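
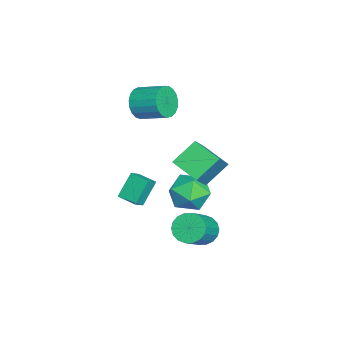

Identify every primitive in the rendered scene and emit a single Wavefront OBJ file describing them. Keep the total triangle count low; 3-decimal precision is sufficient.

v -2.103 -2.616 2.53
v -1.475 -2.527 1.743
v -0.93 -1.056 2.343
v -1.557 -1.144 3.13
v -1.823 -2.34 1.6
v -1.278 -0.869 2.199
v -2.218 -2.2 1.617
v -1.673 -0.729 2.217
v -2.594 -2.133 1.792
v -2.049 -0.661 2.392
v -2.885 -2.148 2.095
v -2.34 -0.677 2.694
v -3.04 -2.245 2.473
v -2.495 -0.773 3.072
v -3.034 -2.406 2.861
v -2.488 -0.934 3.46
v -2.866 -2.603 3.191
v -2.321 -1.131 3.791
v -2.566 -2.802 3.408
v -2.021 -1.33 4.008
v -2.186 -2.969 3.473
v -1.641 -1.497 4.072
v -1.792 -3.075 3.374
v -1.247 -1.603 3.974
v -1.451 -3.102 3.13
v -0.906 -1.63 3.73
v -1.223 -3.044 2.782
v -0.678 -1.573 3.382
v -1.147 -2.913 2.391
v -0.602 -1.441 2.99
v -1.237 -2.73 2.023
v -0.691 -1.258 2.623
v 1.775 1.15 -0.095
v 2.864 1.588 -0.462
v 2.176 -0.588 -0.978
v 3.265 -0.15 -1.345
v 3.06 -0.368 -0.151
v 2.812 0.706 0.394
v 2.228 0.294 -1.834
v 1.98 1.368 -1.289
v 3.144 1.059 -1.537
v 3.659 0.65 -0.497
v 1.381 0.35 -0.943
v 1.896 -0.059 0.097
v 3.102 1.194 -3.115
v 3.725 1.485 -3.712
v 5.16 0.977 -2.462
v 4.538 0.686 -1.865
v 3.65 1.816 -3.491
v 5.085 1.308 -2.241
v 3.467 2.024 -3.196
v 4.902 1.516 -1.946
v 3.211 2.068 -2.885
v 4.646 1.559 -1.635
v 2.934 1.938 -2.619
v 4.369 1.43 -1.369
v 2.69 1.662 -2.452
v 4.126 1.153 -1.202
v 2.528 1.292 -2.416
v 3.963 0.784 -1.166
v 2.48 0.903 -2.518
v 3.915 0.395 -1.268
v 2.555 0.572 -2.739
v 3.99 0.064 -1.489
v 2.738 0.364 -3.034
v 4.173 -0.144 -1.784
v 2.994 0.321 -3.345
v 4.429 -0.188 -2.095
v 3.271 0.45 -3.611
v 4.706 -0.058 -2.361
v 3.514 0.727 -3.778
v 4.95 0.218 -2.528
v 3.677 1.096 -3.814
v 5.112 0.588 -2.564
v 3.213 0.198 1.641
v 4.518 -0.12 2.955
v 2.409 1.209 2.684
v 3.715 0.891 3.998
v 4.085 1.469 1.082
v 5.391 1.151 2.396
v 3.282 2.48 2.125
v 4.587 2.162 3.439
v 0.848 -2.297 -0.834
v 1.437 -2.599 -0.349
v 1.421 -1.328 -0.926
v 2.01 -1.629 -0.442
v 1.61 -2.871 -2.118
v 2.199 -3.172 -1.634
v 2.183 -1.901 -2.211
v 2.772 -2.203 -1.726
f 2 1 5
f 2 5 3
f 3 5 6
f 3 6 4
f 5 1 7
f 5 7 6
f 6 7 8
f 6 8 4
f 7 1 9
f 7 9 8
f 8 9 10
f 8 10 4
f 9 1 11
f 9 11 10
f 10 11 12
f 10 12 4
f 11 1 13
f 11 13 12
f 12 13 14
f 12 14 4
f 13 1 15
f 13 15 14
f 14 15 16
f 14 16 4
f 15 1 17
f 15 17 16
f 16 17 18
f 16 18 4
f 17 1 19
f 17 19 18
f 18 19 20
f 18 20 4
f 19 1 21
f 19 21 20
f 20 21 22
f 20 22 4
f 21 1 23
f 21 23 22
f 22 23 24
f 22 24 4
f 23 1 25
f 23 25 24
f 24 25 26
f 24 26 4
f 25 1 27
f 25 27 26
f 26 27 28
f 26 28 4
f 27 1 29
f 27 29 28
f 28 29 30
f 28 30 4
f 29 1 31
f 29 31 30
f 30 31 32
f 30 32 4
f 31 1 2
f 31 2 32
f 32 2 3
f 32 3 4
f 33 44 38
f 33 38 34
f 33 34 40
f 33 40 43
f 33 43 44
f 34 38 42
f 38 44 37
f 44 43 35
f 43 40 39
f 40 34 41
f 36 42 37
f 36 37 35
f 36 35 39
f 36 39 41
f 36 41 42
f 37 42 38
f 35 37 44
f 39 35 43
f 41 39 40
f 42 41 34
f 46 45 49
f 46 49 47
f 47 49 50
f 47 50 48
f 49 45 51
f 49 51 50
f 50 51 52
f 50 52 48
f 51 45 53
f 51 53 52
f 52 53 54
f 52 54 48
f 53 45 55
f 53 55 54
f 54 55 56
f 54 56 48
f 55 45 57
f 55 57 56
f 56 57 58
f 56 58 48
f 57 45 59
f 57 59 58
f 58 59 60
f 58 60 48
f 59 45 61
f 59 61 60
f 60 61 62
f 60 62 48
f 61 45 63
f 61 63 62
f 62 63 64
f 62 64 48
f 63 45 65
f 63 65 64
f 64 65 66
f 64 66 48
f 65 45 67
f 65 67 66
f 66 67 68
f 66 68 48
f 67 45 69
f 67 69 68
f 68 69 70
f 68 70 48
f 69 45 71
f 69 71 70
f 70 71 72
f 70 72 48
f 71 45 73
f 71 73 72
f 72 73 74
f 72 74 48
f 73 45 46
f 73 46 74
f 74 46 47
f 74 47 48
f 76 78 75
f 79 76 75
f 75 78 77
f 77 79 75
f 76 82 78
f 80 76 79
f 80 82 76
f 78 82 77
f 81 79 77
f 77 82 81
f 81 80 79
f 82 80 81
f 84 86 83
f 87 84 83
f 83 86 85
f 85 87 83
f 84 90 86
f 88 84 87
f 88 90 84
f 86 90 85
f 89 87 85
f 85 90 89
f 89 88 87
f 90 88 89



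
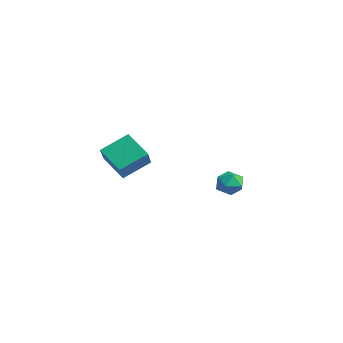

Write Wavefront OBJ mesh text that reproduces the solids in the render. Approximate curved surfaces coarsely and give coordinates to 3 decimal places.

v -4.093 -2.81 2.61
v -3.95 -1.387 3.413
v -2.884 -2.413 1.69
v -2.741 -0.99 2.493
v -2.999 -3.55 3.727
v -2.856 -2.127 4.53
v -1.79 -3.153 2.807
v -1.647 -1.73 3.61
v -3.346 4.504 0.11
v -2.738 4.049 -0.199
v -4.222 3.571 -0.241
v -3.614 3.116 -0.55
v -3.672 3.226 0.26
v -3.131 3.803 0.477
v -3.829 3.817 -0.917
v -3.288 4.394 -0.7
v -3.036 3.625 -0.834
v -2.939 3.259 -0.107
v -4.021 4.361 -0.333
v -3.924 3.995 0.394
f 2 4 1
f 5 2 1
f 1 4 3
f 3 5 1
f 2 8 4
f 6 2 5
f 6 8 2
f 4 8 3
f 7 5 3
f 3 8 7
f 7 6 5
f 8 6 7
f 9 20 14
f 9 14 10
f 9 10 16
f 9 16 19
f 9 19 20
f 10 14 18
f 14 20 13
f 20 19 11
f 19 16 15
f 16 10 17
f 12 18 13
f 12 13 11
f 12 11 15
f 12 15 17
f 12 17 18
f 13 18 14
f 11 13 20
f 15 11 19
f 17 15 16
f 18 17 10



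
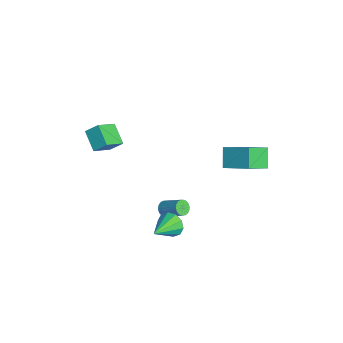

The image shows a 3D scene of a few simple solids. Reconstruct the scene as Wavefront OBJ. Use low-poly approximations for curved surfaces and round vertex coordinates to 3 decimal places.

v 0.911 -0.565 -3.451
v 1.358 -0.64 -3.813
v 2.316 0.329 -2.83
v 1.869 0.405 -2.469
v 1.253 -0.443 -3.904
v 2.21 0.526 -2.922
v 1.088 -0.268 -3.917
v 2.046 0.702 -2.934
v 0.893 -0.143 -3.849
v 1.85 0.826 -2.867
v 0.701 -0.092 -3.713
v 1.658 0.878 -2.73
v 0.545 -0.122 -3.531
v 1.503 0.847 -2.549
v 0.453 -0.229 -3.336
v 1.41 0.741 -2.353
v 0.44 -0.394 -3.16
v 1.397 0.576 -2.178
v 0.508 -0.588 -3.035
v 1.466 0.381 -2.053
v 0.646 -0.779 -2.982
v 1.604 0.191 -1.999
v 0.83 -0.932 -3.01
v 1.788 0.038 -2.027
v 1.028 -1.022 -3.114
v 1.986 -0.052 -2.132
v 1.206 -1.033 -3.277
v 2.164 -0.063 -2.294
v 1.333 -0.963 -3.469
v 2.29 0.007 -2.487
v 1.387 -0.824 -3.659
v 2.344 0.146 -2.677
v 3.237 -0.603 -2.567
v 3.747 -0.519 -3.341
v 4.563 -1.877 -1.833
v 3.923 -0.119 -2.967
v 3.838 0.095 -2.441
v 3.523 0.043 -1.963
v 3.099 -0.256 -1.716
v 2.727 -0.687 -1.794
v 2.551 -1.087 -2.168
v 2.636 -1.302 -2.694
v 2.951 -1.25 -3.172
v 3.375 -0.951 -3.419
v -2.183 -3.56 0.247
v -3.513 -3.897 1.051
v -1.929 -2.749 1.008
v -3.259 -3.087 1.812
v -1.321 -4.713 1.188
v -2.651 -5.051 1.992
v -1.067 -3.903 1.949
v -2.397 -4.24 2.753
v 3.013 3.89 2.419
v 3.763 2.521 3.43
v 1.991 4.086 3.444
v 2.742 2.717 4.454
v 4.198 5.223 3.346
v 4.949 3.854 4.356
v 3.177 5.419 4.37
v 3.927 4.05 5.381
f 2 1 5
f 2 5 3
f 3 5 6
f 3 6 4
f 5 1 7
f 5 7 6
f 6 7 8
f 6 8 4
f 7 1 9
f 7 9 8
f 8 9 10
f 8 10 4
f 9 1 11
f 9 11 10
f 10 11 12
f 10 12 4
f 11 1 13
f 11 13 12
f 12 13 14
f 12 14 4
f 13 1 15
f 13 15 14
f 14 15 16
f 14 16 4
f 15 1 17
f 15 17 16
f 16 17 18
f 16 18 4
f 17 1 19
f 17 19 18
f 18 19 20
f 18 20 4
f 19 1 21
f 19 21 20
f 20 21 22
f 20 22 4
f 21 1 23
f 21 23 22
f 22 23 24
f 22 24 4
f 23 1 25
f 23 25 24
f 24 25 26
f 24 26 4
f 25 1 27
f 25 27 26
f 26 27 28
f 26 28 4
f 27 1 29
f 27 29 28
f 28 29 30
f 28 30 4
f 29 1 31
f 29 31 30
f 30 31 32
f 30 32 4
f 31 1 2
f 31 2 32
f 32 2 3
f 32 3 4
f 34 33 36
f 34 36 35
f 36 33 37
f 36 37 35
f 37 33 38
f 37 38 35
f 38 33 39
f 38 39 35
f 39 33 40
f 39 40 35
f 40 33 41
f 40 41 35
f 41 33 42
f 41 42 35
f 42 33 43
f 42 43 35
f 43 33 44
f 43 44 35
f 44 33 34
f 44 34 35
f 46 48 45
f 49 46 45
f 45 48 47
f 47 49 45
f 46 52 48
f 50 46 49
f 50 52 46
f 48 52 47
f 51 49 47
f 47 52 51
f 51 50 49
f 52 50 51
f 54 56 53
f 57 54 53
f 53 56 55
f 55 57 53
f 54 60 56
f 58 54 57
f 58 60 54
f 56 60 55
f 59 57 55
f 55 60 59
f 59 58 57
f 60 58 59



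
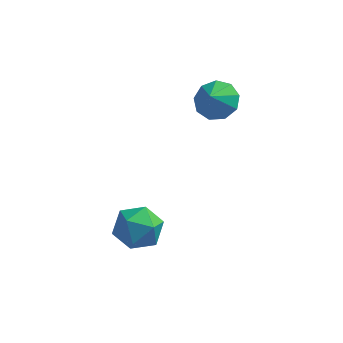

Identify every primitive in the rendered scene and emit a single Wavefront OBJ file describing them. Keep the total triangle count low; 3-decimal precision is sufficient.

v 3.676 0.792 2.097
v 4.656 0.369 2.022
v 3.464 0.148 2.963
v 4.669 0.955 2.46
v 4.217 1.465 2.728
v 3.512 1.659 2.701
v 2.883 1.448 2.391
v 2.626 0.929 1.943
v 2.859 0.346 1.567
v 3.475 -0.028 1.439
v 4.184 -0.019 1.619
v 0.912 -2.401 -3.478
v 1.977 -3.048 -3.364
v -0.137 -4.132 -3.496
v 0.928 -4.779 -3.382
v 0.512 -4.085 -2.428
v 1.161 -3.015 -2.416
v 0.679 -4.165 -4.444
v 1.328 -3.095 -4.432
v 1.833 -4.138 -3.961
v 1.73 -4.089 -2.715
v 0.11 -3.091 -4.145
v 0.007 -3.042 -2.899
f 2 1 4
f 2 4 3
f 4 1 5
f 4 5 3
f 5 1 6
f 5 6 3
f 6 1 7
f 6 7 3
f 7 1 8
f 7 8 3
f 8 1 9
f 8 9 3
f 9 1 10
f 9 10 3
f 10 1 11
f 10 11 3
f 11 1 2
f 11 2 3
f 12 23 17
f 12 17 13
f 12 13 19
f 12 19 22
f 12 22 23
f 13 17 21
f 17 23 16
f 23 22 14
f 22 19 18
f 19 13 20
f 15 21 16
f 15 16 14
f 15 14 18
f 15 18 20
f 15 20 21
f 16 21 17
f 14 16 23
f 18 14 22
f 20 18 19
f 21 20 13



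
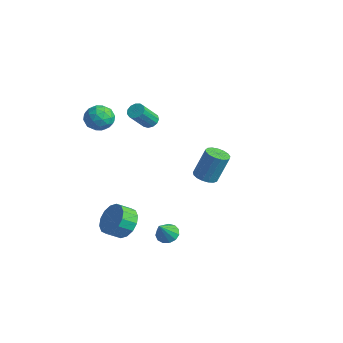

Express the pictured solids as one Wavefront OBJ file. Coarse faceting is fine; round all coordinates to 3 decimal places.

v -4.097 -2.936 2.753
v -3.583 -2.183 2.913
v -2.857 -3.717 2.447
v -2.343 -2.964 2.607
v -2.78 -3.384 3.307
v -3.546 -2.901 3.496
v -2.894 -2.999 1.864
v -3.66 -2.516 2.053
v -2.84 -2.222 2.364
v -2.769 -2.46 3.255
v -3.671 -3.44 2.105
v -3.6 -3.678 2.996
v -3.949 -2.491 2.86
v -2.491 -3.409 2.5
v -2.748 -3.656 2.911
v -2.446 -3.213 3.006
v -3.927 -2.913 3.202
v -3.625 -2.47 3.296
v -3.153 -3.176 3.528
v -2.815 -3.43 2.064
v -2.513 -2.987 2.158
v -3.994 -2.687 2.354
v -3.692 -2.244 2.449
v -3.287 -2.724 1.832
v -3.21 -2.071 2.631
v -2.481 -2.531 2.451
v -2.805 -2.551 2.015
v -3.255 -2.267 2.126
v -3.169 -2.211 3.155
v -2.44 -2.67 2.975
v -2.696 -2.917 3.387
v -3.147 -2.633 3.498
v -2.731 -2.234 2.832
v -4 -3.23 2.385
v -3.271 -3.689 2.205
v -3.293 -3.267 1.862
v -3.744 -2.983 1.973
v -3.959 -3.369 2.909
v -3.23 -3.829 2.729
v -3.185 -3.633 3.234
v -3.635 -3.349 3.345
v -3.709 -3.666 2.528
v 3.335 -2.86 -3.023
v 3.881 -2.481 -2.941
v 3.705 -3.64 -1.897
v 3.608 -2.318 -2.738
v 3.247 -2.327 -2.626
v 2.915 -2.506 -2.64
v 2.716 -2.796 -2.776
v 2.713 -3.107 -2.99
v 2.908 -3.339 -3.215
v 3.239 -3.419 -3.379
v 3.6 -3.321 -3.43
v 3.877 -3.077 -3.352
v 3.982 -2.764 -3.17
v -2.156 -0.328 2.118
v -1.661 -0.461 1.92
v -1.448 -1.525 3.163
v -1.944 -1.392 3.362
v -1.616 -0.225 2.115
v -1.403 -1.289 3.358
v -1.743 -0.021 2.311
v -1.53 -1.085 3.554
v -2.001 0.086 2.446
v -1.788 -0.978 3.689
v -2.308 0.061 2.477
v -2.095 -1.003 3.72
v -2.567 -0.088 2.394
v -2.354 -1.152 3.637
v -2.696 -0.312 2.224
v -2.483 -1.376 3.467
v -2.653 -0.542 2.02
v -2.441 -1.606 3.263
v -2.453 -0.704 1.848
v -2.24 -1.768 3.091
v -2.159 -0.746 1.761
v -1.946 -1.81 3.004
v -1.864 -0.656 1.788
v -1.651 -1.72 3.031
v -0.269 -3.186 -4.168
v 0.316 -2.77 -3.402
v 0.133 -3.579 -2.825
v -0.451 -3.994 -3.592
v -0.188 -2.59 -3.308
v -0.371 -3.398 -2.731
v -0.714 -2.569 -3.445
v -0.896 -3.378 -2.868
v -1.12 -2.713 -3.776
v -1.303 -3.522 -3.199
v -1.298 -2.984 -4.212
v -1.481 -3.793 -3.635
v -1.201 -3.309 -4.636
v -1.383 -4.118 -4.059
v -0.853 -3.601 -4.935
v -1.036 -4.41 -4.358
v -0.349 -3.782 -5.029
v -0.532 -4.59 -4.452
v 0.176 -3.802 -4.892
v -0.006 -4.611 -4.315
v 0.583 -3.658 -4.561
v 0.4 -4.467 -3.984
v 0.761 -3.387 -4.125
v 0.578 -4.196 -3.548
v 0.663 -3.062 -3.701
v 0.481 -3.871 -3.124
v -1.858 3.205 -3.598
v -1.156 2.913 -3.608
v -0.86 3.563 -1.772
v -1.562 3.855 -1.762
v -1.112 3.251 -3.735
v -0.816 3.901 -1.899
v -1.238 3.578 -3.83
v -0.942 4.229 -1.994
v -1.507 3.82 -3.873
v -1.211 4.471 -2.037
v -1.856 3.921 -3.852
v -1.56 4.571 -2.016
v -2.205 3.858 -3.773
v -1.909 4.508 -1.937
v -2.475 3.645 -3.654
v -2.179 4.295 -1.818
v -2.604 3.331 -3.522
v -2.307 3.982 -1.687
v -2.561 2.989 -3.408
v -2.265 3.639 -1.572
v -2.358 2.695 -3.337
v -2.062 3.346 -1.501
v -2.04 2.519 -3.326
v -1.744 3.169 -1.49
v -1.681 2.5 -3.377
v -1.384 3.15 -1.541
v -1.362 2.642 -3.479
v -1.065 3.292 -1.643
f 1 38 17
f 38 12 41
f 17 41 6
f 38 41 17
f 1 17 13
f 17 6 18
f 13 18 2
f 17 18 13
f 1 13 22
f 13 2 23
f 22 23 8
f 13 23 22
f 1 22 34
f 22 8 37
f 34 37 11
f 22 37 34
f 1 34 38
f 34 11 42
f 38 42 12
f 34 42 38
f 2 18 29
f 18 6 32
f 29 32 10
f 18 32 29
f 6 41 19
f 41 12 40
f 19 40 5
f 41 40 19
f 12 42 39
f 42 11 35
f 39 35 3
f 42 35 39
f 11 37 36
f 37 8 24
f 36 24 7
f 37 24 36
f 8 23 28
f 23 2 25
f 28 25 9
f 23 25 28
f 4 30 16
f 30 10 31
f 16 31 5
f 30 31 16
f 4 16 14
f 16 5 15
f 14 15 3
f 16 15 14
f 4 14 21
f 14 3 20
f 21 20 7
f 14 20 21
f 4 21 26
f 21 7 27
f 26 27 9
f 21 27 26
f 4 26 30
f 26 9 33
f 30 33 10
f 26 33 30
f 5 31 19
f 31 10 32
f 19 32 6
f 31 32 19
f 3 15 39
f 15 5 40
f 39 40 12
f 15 40 39
f 7 20 36
f 20 3 35
f 36 35 11
f 20 35 36
f 9 27 28
f 27 7 24
f 28 24 8
f 27 24 28
f 10 33 29
f 33 9 25
f 29 25 2
f 33 25 29
f 44 43 46
f 44 46 45
f 46 43 47
f 46 47 45
f 47 43 48
f 47 48 45
f 48 43 49
f 48 49 45
f 49 43 50
f 49 50 45
f 50 43 51
f 50 51 45
f 51 43 52
f 51 52 45
f 52 43 53
f 52 53 45
f 53 43 54
f 53 54 45
f 54 43 55
f 54 55 45
f 55 43 44
f 55 44 45
f 57 56 60
f 57 60 58
f 58 60 61
f 58 61 59
f 60 56 62
f 60 62 61
f 61 62 63
f 61 63 59
f 62 56 64
f 62 64 63
f 63 64 65
f 63 65 59
f 64 56 66
f 64 66 65
f 65 66 67
f 65 67 59
f 66 56 68
f 66 68 67
f 67 68 69
f 67 69 59
f 68 56 70
f 68 70 69
f 69 70 71
f 69 71 59
f 70 56 72
f 70 72 71
f 71 72 73
f 71 73 59
f 72 56 74
f 72 74 73
f 73 74 75
f 73 75 59
f 74 56 76
f 74 76 75
f 75 76 77
f 75 77 59
f 76 56 78
f 76 78 77
f 77 78 79
f 77 79 59
f 78 56 57
f 78 57 79
f 79 57 58
f 79 58 59
f 81 80 84
f 81 84 82
f 82 84 85
f 82 85 83
f 84 80 86
f 84 86 85
f 85 86 87
f 85 87 83
f 86 80 88
f 86 88 87
f 87 88 89
f 87 89 83
f 88 80 90
f 88 90 89
f 89 90 91
f 89 91 83
f 90 80 92
f 90 92 91
f 91 92 93
f 91 93 83
f 92 80 94
f 92 94 93
f 93 94 95
f 93 95 83
f 94 80 96
f 94 96 95
f 95 96 97
f 95 97 83
f 96 80 98
f 96 98 97
f 97 98 99
f 97 99 83
f 98 80 100
f 98 100 99
f 99 100 101
f 99 101 83
f 100 80 102
f 100 102 101
f 101 102 103
f 101 103 83
f 102 80 104
f 102 104 103
f 103 104 105
f 103 105 83
f 104 80 81
f 104 81 105
f 105 81 82
f 105 82 83
f 107 106 110
f 107 110 108
f 108 110 111
f 108 111 109
f 110 106 112
f 110 112 111
f 111 112 113
f 111 113 109
f 112 106 114
f 112 114 113
f 113 114 115
f 113 115 109
f 114 106 116
f 114 116 115
f 115 116 117
f 115 117 109
f 116 106 118
f 116 118 117
f 117 118 119
f 117 119 109
f 118 106 120
f 118 120 119
f 119 120 121
f 119 121 109
f 120 106 122
f 120 122 121
f 121 122 123
f 121 123 109
f 122 106 124
f 122 124 123
f 123 124 125
f 123 125 109
f 124 106 126
f 124 126 125
f 125 126 127
f 125 127 109
f 126 106 128
f 126 128 127
f 127 128 129
f 127 129 109
f 128 106 130
f 128 130 129
f 129 130 131
f 129 131 109
f 130 106 132
f 130 132 131
f 131 132 133
f 131 133 109
f 132 106 107
f 132 107 133
f 133 107 108
f 133 108 109



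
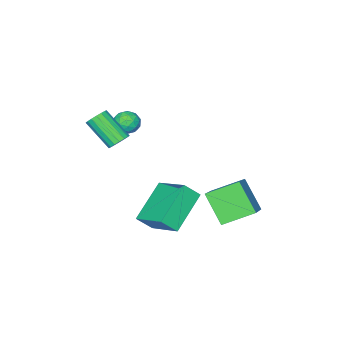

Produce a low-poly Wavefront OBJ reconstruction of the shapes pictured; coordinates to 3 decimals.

v 0.21 3.335 -3.417
v 0.044 2.158 -2.119
v -0.959 4.247 -2.74
v -1.124 3.07 -1.441
v 1.584 4.31 -2.359
v 1.419 3.133 -1.06
v 0.416 5.222 -1.681
v 0.25 4.045 -0.383
v 1.734 0.618 -1.531
v 1.91 2.377 -0.64
v 1.16 1.033 -2.237
v 1.336 2.792 -1.345
v 3.524 1.048 -2.735
v 3.7 2.807 -1.843
v 2.95 1.463 -3.44
v 3.126 3.222 -2.549
v 2.101 -1.084 1.897
v 2.397 -1.421 1.41
v 1.143 -1.339 1.49
v 1.439 -1.676 1.003
v 1.464 -1.902 1.625
v 2.056 -1.745 1.877
v 1.484 -1.015 1.023
v 2.076 -0.858 1.275
v 2.016 -1.379 0.87
v 2.004 -1.927 1.242
v 1.536 -0.833 1.658
v 1.524 -1.381 2.03
v 2.333 -1.231 1.69
v 1.207 -1.529 1.21
v 1.221 -1.662 1.576
v 1.396 -1.861 1.29
v 2.132 -1.421 1.964
v 2.307 -1.619 1.677
v 1.758 -1.901 1.803
v 1.233 -1.141 1.223
v 1.408 -1.339 0.936
v 2.144 -0.899 1.61
v 2.319 -1.098 1.324
v 1.782 -0.859 1.097
v 2.284 -1.404 1.086
v 1.72 -1.553 0.846
v 1.747 -1.165 0.858
v 2.095 -1.072 1.007
v 2.276 -1.726 1.304
v 1.713 -1.875 1.065
v 1.727 -2.008 1.43
v 2.075 -1.916 1.578
v 2.052 -1.701 0.987
v 1.827 -0.885 1.835
v 1.264 -1.034 1.596
v 1.465 -0.844 1.322
v 1.813 -0.752 1.47
v 1.82 -1.207 2.054
v 1.256 -1.356 1.814
v 1.445 -1.688 1.893
v 1.793 -1.595 2.042
v 1.488 -1.059 1.913
v 3.714 0.267 1.973
v 4.052 0.012 1.622
v 4.223 -1.242 2.696
v 3.886 -0.987 3.047
v 4.214 0.16 1.768
v 4.385 -1.094 2.842
v 4.261 0.332 1.962
v 4.432 -0.922 3.036
v 4.182 0.489 2.158
v 4.353 -0.765 3.232
v 3.997 0.596 2.312
v 4.168 -0.659 3.386
v 3.747 0.627 2.388
v 3.918 -0.628 3.462
v 3.489 0.575 2.369
v 3.66 -0.679 3.443
v 3.283 0.454 2.259
v 3.455 -0.801 3.333
v 3.176 0.289 2.084
v 3.347 -0.965 3.158
v 3.192 0.119 1.884
v 3.363 -1.135 2.957
v 3.328 -0.016 1.703
v 3.499 -1.271 2.777
v 3.552 -0.087 1.585
v 3.723 -1.342 2.659
v 3.814 -0.077 1.556
v 3.985 -1.331 2.629
f 2 4 1
f 5 2 1
f 1 4 3
f 3 5 1
f 2 8 4
f 6 2 5
f 6 8 2
f 4 8 3
f 7 5 3
f 3 8 7
f 7 6 5
f 8 6 7
f 10 12 9
f 13 10 9
f 9 12 11
f 11 13 9
f 10 16 12
f 14 10 13
f 14 16 10
f 12 16 11
f 15 13 11
f 11 16 15
f 15 14 13
f 16 14 15
f 17 54 33
f 54 28 57
f 33 57 22
f 54 57 33
f 17 33 29
f 33 22 34
f 29 34 18
f 33 34 29
f 17 29 38
f 29 18 39
f 38 39 24
f 29 39 38
f 17 38 50
f 38 24 53
f 50 53 27
f 38 53 50
f 17 50 54
f 50 27 58
f 54 58 28
f 50 58 54
f 18 34 45
f 34 22 48
f 45 48 26
f 34 48 45
f 22 57 35
f 57 28 56
f 35 56 21
f 57 56 35
f 28 58 55
f 58 27 51
f 55 51 19
f 58 51 55
f 27 53 52
f 53 24 40
f 52 40 23
f 53 40 52
f 24 39 44
f 39 18 41
f 44 41 25
f 39 41 44
f 20 46 32
f 46 26 47
f 32 47 21
f 46 47 32
f 20 32 30
f 32 21 31
f 30 31 19
f 32 31 30
f 20 30 37
f 30 19 36
f 37 36 23
f 30 36 37
f 20 37 42
f 37 23 43
f 42 43 25
f 37 43 42
f 20 42 46
f 42 25 49
f 46 49 26
f 42 49 46
f 21 47 35
f 47 26 48
f 35 48 22
f 47 48 35
f 19 31 55
f 31 21 56
f 55 56 28
f 31 56 55
f 23 36 52
f 36 19 51
f 52 51 27
f 36 51 52
f 25 43 44
f 43 23 40
f 44 40 24
f 43 40 44
f 26 49 45
f 49 25 41
f 45 41 18
f 49 41 45
f 60 59 63
f 60 63 61
f 61 63 64
f 61 64 62
f 63 59 65
f 63 65 64
f 64 65 66
f 64 66 62
f 65 59 67
f 65 67 66
f 66 67 68
f 66 68 62
f 67 59 69
f 67 69 68
f 68 69 70
f 68 70 62
f 69 59 71
f 69 71 70
f 70 71 72
f 70 72 62
f 71 59 73
f 71 73 72
f 72 73 74
f 72 74 62
f 73 59 75
f 73 75 74
f 74 75 76
f 74 76 62
f 75 59 77
f 75 77 76
f 76 77 78
f 76 78 62
f 77 59 79
f 77 79 78
f 78 79 80
f 78 80 62
f 79 59 81
f 79 81 80
f 80 81 82
f 80 82 62
f 81 59 83
f 81 83 82
f 82 83 84
f 82 84 62
f 83 59 85
f 83 85 84
f 84 85 86
f 84 86 62
f 85 59 60
f 85 60 86
f 86 60 61
f 86 61 62



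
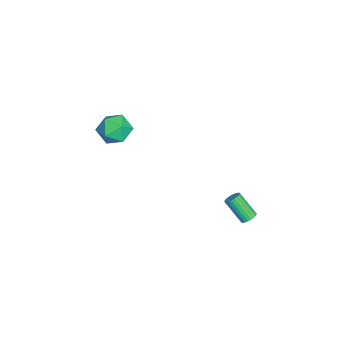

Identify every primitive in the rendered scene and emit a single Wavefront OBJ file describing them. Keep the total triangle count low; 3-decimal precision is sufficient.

v -0.249 4.389 -1.785
v 0.221 4.225 -1.733
v -0.262 3.246 -0.482
v -0.731 3.411 -0.535
v 0.22 4.379 -1.613
v -0.262 3.4 -0.362
v 0.149 4.534 -1.519
v -0.334 3.555 -0.268
v 0.017 4.667 -1.466
v -0.466 3.688 -0.215
v -0.156 4.758 -1.461
v -0.638 3.779 -0.21
v -0.342 4.793 -1.506
v -0.825 3.814 -0.255
v -0.515 4.766 -1.593
v -0.997 3.788 -0.342
v -0.647 4.682 -1.71
v -1.129 3.704 -0.459
v -0.718 4.554 -1.838
v -1.201 3.575 -0.587
v -0.718 4.4 -1.958
v -1.2 3.421 -0.707
v -0.646 4.245 -2.052
v -1.129 3.266 -0.801
v -0.514 4.112 -2.105
v -0.997 3.133 -0.854
v -0.342 4.021 -2.11
v -0.824 3.042 -0.859
v -0.155 3.986 -2.065
v -0.638 3.007 -0.814
v 0.017 4.012 -1.978
v -0.465 3.034 -0.727
v 0.149 4.096 -1.861
v -0.333 3.118 -0.61
v -3.122 -2.301 2.733
v -2.181 -2.743 2.363
v -3.779 -3.937 3.017
v -2.838 -4.379 2.647
v -2.851 -3.834 3.607
v -2.446 -2.823 3.431
v -3.514 -3.857 1.949
v -3.109 -2.846 1.773
v -2.423 -3.705 1.878
v -2.013 -3.691 2.903
v -3.947 -2.989 2.477
v -3.537 -2.975 3.502
f 2 1 5
f 2 5 3
f 3 5 6
f 3 6 4
f 5 1 7
f 5 7 6
f 6 7 8
f 6 8 4
f 7 1 9
f 7 9 8
f 8 9 10
f 8 10 4
f 9 1 11
f 9 11 10
f 10 11 12
f 10 12 4
f 11 1 13
f 11 13 12
f 12 13 14
f 12 14 4
f 13 1 15
f 13 15 14
f 14 15 16
f 14 16 4
f 15 1 17
f 15 17 16
f 16 17 18
f 16 18 4
f 17 1 19
f 17 19 18
f 18 19 20
f 18 20 4
f 19 1 21
f 19 21 20
f 20 21 22
f 20 22 4
f 21 1 23
f 21 23 22
f 22 23 24
f 22 24 4
f 23 1 25
f 23 25 24
f 24 25 26
f 24 26 4
f 25 1 27
f 25 27 26
f 26 27 28
f 26 28 4
f 27 1 29
f 27 29 28
f 28 29 30
f 28 30 4
f 29 1 31
f 29 31 30
f 30 31 32
f 30 32 4
f 31 1 33
f 31 33 32
f 32 33 34
f 32 34 4
f 33 1 2
f 33 2 34
f 34 2 3
f 34 3 4
f 35 46 40
f 35 40 36
f 35 36 42
f 35 42 45
f 35 45 46
f 36 40 44
f 40 46 39
f 46 45 37
f 45 42 41
f 42 36 43
f 38 44 39
f 38 39 37
f 38 37 41
f 38 41 43
f 38 43 44
f 39 44 40
f 37 39 46
f 41 37 45
f 43 41 42
f 44 43 36



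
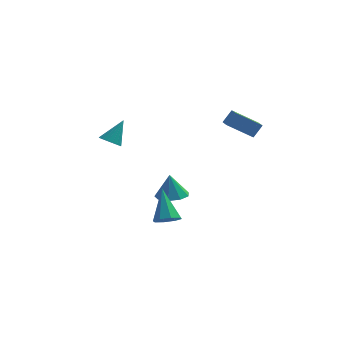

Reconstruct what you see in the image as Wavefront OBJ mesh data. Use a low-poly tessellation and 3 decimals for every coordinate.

v -3.61 1.017 -0.145
v -3.002 0.975 -0.422
v -2.97 1.803 1.145
v -3.105 1.234 -0.528
v -3.309 1.45 -0.558
v -3.572 1.58 -0.506
v -3.843 1.599 -0.383
v -4.068 1.502 -0.213
v -4.202 1.31 -0.029
v -4.219 1.059 0.132
v -4.116 0.801 0.238
v -3.912 0.585 0.269
v -3.649 0.455 0.217
v -3.378 0.436 0.094
v -3.153 0.532 -0.077
v -3.019 0.725 -0.26
v -0.019 -3.432 -3.447
v 0.696 -3.15 -3.484
v -0.441 -2.148 -1.813
v 0.316 -2.848 -3.819
v -0.26 -2.889 -3.936
v -0.695 -3.248 -3.766
v -0.735 -3.715 -3.409
v -0.355 -4.016 -3.074
v 0.221 -3.976 -2.957
v 0.656 -3.617 -3.127
v 4.146 0.248 1.013
v 2.718 0.135 1.929
v 3.875 1.239 0.713
v 2.447 1.126 1.629
v 4.593 0.594 1.751
v 3.165 0.481 2.667
v 4.322 1.585 1.451
v 2.894 1.472 2.367
v -0.236 0.821 -3.992
v 0.625 1.22 -3.949
v -0.384 0.979 -2.508
v 0.173 1.678 -4.042
v -0.471 1.734 -4.112
v -1.004 1.364 -4.126
v -1.179 0.739 -4.078
v -0.912 0.154 -3.989
v -0.328 -0.12 -3.902
v 0.298 0.047 -3.857
v 0.675 0.577 -3.875
f 2 1 4
f 2 4 3
f 4 1 5
f 4 5 3
f 5 1 6
f 5 6 3
f 6 1 7
f 6 7 3
f 7 1 8
f 7 8 3
f 8 1 9
f 8 9 3
f 9 1 10
f 9 10 3
f 10 1 11
f 10 11 3
f 11 1 12
f 11 12 3
f 12 1 13
f 12 13 3
f 13 1 14
f 13 14 3
f 14 1 15
f 14 15 3
f 15 1 16
f 15 16 3
f 16 1 2
f 16 2 3
f 18 17 20
f 18 20 19
f 20 17 21
f 20 21 19
f 21 17 22
f 21 22 19
f 22 17 23
f 22 23 19
f 23 17 24
f 23 24 19
f 24 17 25
f 24 25 19
f 25 17 26
f 25 26 19
f 26 17 18
f 26 18 19
f 28 30 27
f 31 28 27
f 27 30 29
f 29 31 27
f 28 34 30
f 32 28 31
f 32 34 28
f 30 34 29
f 33 31 29
f 29 34 33
f 33 32 31
f 34 32 33
f 36 35 38
f 36 38 37
f 38 35 39
f 38 39 37
f 39 35 40
f 39 40 37
f 40 35 41
f 40 41 37
f 41 35 42
f 41 42 37
f 42 35 43
f 42 43 37
f 43 35 44
f 43 44 37
f 44 35 45
f 44 45 37
f 45 35 36
f 45 36 37



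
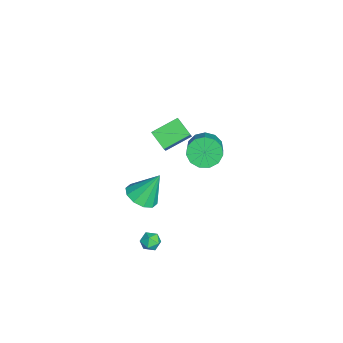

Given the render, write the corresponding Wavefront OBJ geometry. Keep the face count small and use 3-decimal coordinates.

v 1.732 -0.836 -1.344
v 2.6 -1.261 -1.019
v 1.588 0.176 0.364
v 2.746 -0.728 -1.323
v 2.504 -0.236 -1.634
v 1.967 0.026 -1.835
v 1.34 -0.04 -1.848
v 0.863 -0.411 -1.669
v 0.718 -0.944 -1.365
v 0.96 -1.436 -1.053
v 1.496 -1.698 -0.853
v 2.123 -1.631 -0.84
v -4.228 2.829 -2.916
v -3.663 2.51 -3.755
v -2.087 2.432 -2.662
v -2.652 2.751 -1.824
v -3.636 3.107 -3.751
v -2.06 3.028 -2.658
v -3.797 3.615 -3.482
v -2.221 3.537 -2.389
v -4.095 3.874 -3.034
v -2.518 3.796 -1.941
v -4.435 3.801 -2.548
v -2.859 3.723 -1.455
v -4.71 3.42 -2.179
v -3.133 3.341 -1.087
v -4.831 2.851 -2.045
v -3.255 2.772 -0.952
v -4.762 2.275 -2.187
v -3.185 2.196 -1.094
v -4.522 1.875 -2.561
v -2.946 1.796 -1.468
v -4.19 1.778 -3.047
v -2.613 1.7 -1.954
v -3.87 2.015 -3.492
v -2.293 1.936 -2.4
v -0.904 0.521 0.123
v -1.771 -0.162 0.809
v -1.519 1.987 0.806
v -2.386 1.304 1.492
v 0.006 0.416 1.168
v -0.861 -0.267 1.854
v -0.609 1.882 1.851
v -1.476 1.199 2.537
v 3.719 0.207 -3.493
v 4.229 0.078 -3.109
v 3.471 -0.818 -3.511
v 3.981 -0.947 -3.127
v 3.469 -0.621 -2.89
v 3.622 0.013 -2.879
v 4.078 -0.753 -3.741
v 4.231 -0.119 -3.73
v 4.451 -0.516 -3.262
v 4.075 -0.434 -2.736
v 3.625 -0.306 -3.884
v 3.249 -0.224 -3.358
f 2 1 4
f 2 4 3
f 4 1 5
f 4 5 3
f 5 1 6
f 5 6 3
f 6 1 7
f 6 7 3
f 7 1 8
f 7 8 3
f 8 1 9
f 8 9 3
f 9 1 10
f 9 10 3
f 10 1 11
f 10 11 3
f 11 1 12
f 11 12 3
f 12 1 2
f 12 2 3
f 14 13 17
f 14 17 15
f 15 17 18
f 15 18 16
f 17 13 19
f 17 19 18
f 18 19 20
f 18 20 16
f 19 13 21
f 19 21 20
f 20 21 22
f 20 22 16
f 21 13 23
f 21 23 22
f 22 23 24
f 22 24 16
f 23 13 25
f 23 25 24
f 24 25 26
f 24 26 16
f 25 13 27
f 25 27 26
f 26 27 28
f 26 28 16
f 27 13 29
f 27 29 28
f 28 29 30
f 28 30 16
f 29 13 31
f 29 31 30
f 30 31 32
f 30 32 16
f 31 13 33
f 31 33 32
f 32 33 34
f 32 34 16
f 33 13 35
f 33 35 34
f 34 35 36
f 34 36 16
f 35 13 14
f 35 14 36
f 36 14 15
f 36 15 16
f 38 40 37
f 41 38 37
f 37 40 39
f 39 41 37
f 38 44 40
f 42 38 41
f 42 44 38
f 40 44 39
f 43 41 39
f 39 44 43
f 43 42 41
f 44 42 43
f 45 56 50
f 45 50 46
f 45 46 52
f 45 52 55
f 45 55 56
f 46 50 54
f 50 56 49
f 56 55 47
f 55 52 51
f 52 46 53
f 48 54 49
f 48 49 47
f 48 47 51
f 48 51 53
f 48 53 54
f 49 54 50
f 47 49 56
f 51 47 55
f 53 51 52
f 54 53 46



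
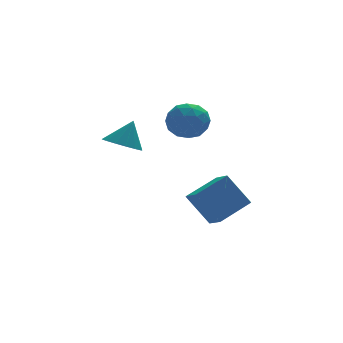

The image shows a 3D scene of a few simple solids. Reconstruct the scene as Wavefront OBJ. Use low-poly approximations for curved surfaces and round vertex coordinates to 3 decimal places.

v 0.972 -1.793 -3.166
v 2.725 -1.214 -2.396
v 0.851 -0.673 -3.731
v 2.604 -0.095 -2.962
v 1.916 -2.505 -4.778
v 3.669 -1.927 -4.009
v 1.795 -1.386 -5.344
v 3.548 -0.807 -4.574
v -2.453 -1.314 0.303
v -1.617 -1.025 -0.164
v -1.807 -1.026 1.637
v -1.902 -0.595 -0.12
v -2.334 -0.358 0.038
v -2.798 -0.376 0.267
v -3.169 -0.647 0.505
v -3.349 -1.096 0.689
v -3.289 -1.603 0.77
v -3.004 -2.034 0.726
v -2.572 -2.271 0.568
v -2.108 -2.252 0.339
v -1.737 -1.982 0.101
v -1.557 -1.533 -0.083
v 0.126 -0.425 1.755
v 1.232 -0.285 1.748
v 0.328 -2.055 1.012
v 1.434 -1.915 1.005
v 0.894 -2.042 1.972
v 0.769 -1.034 2.431
v 0.791 -1.306 0.329
v 0.666 -0.298 0.788
v 1.643 -0.829 0.867
v 1.706 -1.284 1.882
v -0.146 -1.056 0.878
v -0.083 -1.511 1.893
v 0.661 -0.212 1.817
v 0.899 -2.128 0.943
v 0.581 -2.203 1.511
v 1.231 -2.121 1.507
v 0.389 -0.652 2.218
v 1.039 -0.57 2.214
v 0.841 -1.603 2.346
v 0.521 -1.77 0.546
v 1.171 -1.688 0.542
v 0.329 -0.219 1.253
v 0.979 -0.137 1.249
v 0.719 -0.737 0.414
v 1.553 -0.449 1.295
v 1.671 -1.408 0.858
v 1.293 -1.049 0.461
v 1.22 -0.457 0.731
v 1.59 -0.717 1.892
v 1.709 -1.675 1.455
v 1.392 -1.75 2.023
v 1.318 -1.157 2.293
v 1.832 -1.037 1.374
v -0.149 -0.665 1.305
v -0.03 -1.623 0.868
v 0.242 -1.183 0.467
v 0.168 -0.59 0.737
v -0.111 -0.932 1.902
v 0.007 -1.891 1.465
v 0.34 -1.883 2.029
v 0.267 -1.291 2.299
v -0.272 -1.303 1.386
f 2 4 1
f 5 2 1
f 1 4 3
f 3 5 1
f 2 8 4
f 6 2 5
f 6 8 2
f 4 8 3
f 7 5 3
f 3 8 7
f 7 6 5
f 8 6 7
f 10 9 12
f 10 12 11
f 12 9 13
f 12 13 11
f 13 9 14
f 13 14 11
f 14 9 15
f 14 15 11
f 15 9 16
f 15 16 11
f 16 9 17
f 16 17 11
f 17 9 18
f 17 18 11
f 18 9 19
f 18 19 11
f 19 9 20
f 19 20 11
f 20 9 21
f 20 21 11
f 21 9 22
f 21 22 11
f 22 9 10
f 22 10 11
f 23 60 39
f 60 34 63
f 39 63 28
f 60 63 39
f 23 39 35
f 39 28 40
f 35 40 24
f 39 40 35
f 23 35 44
f 35 24 45
f 44 45 30
f 35 45 44
f 23 44 56
f 44 30 59
f 56 59 33
f 44 59 56
f 23 56 60
f 56 33 64
f 60 64 34
f 56 64 60
f 24 40 51
f 40 28 54
f 51 54 32
f 40 54 51
f 28 63 41
f 63 34 62
f 41 62 27
f 63 62 41
f 34 64 61
f 64 33 57
f 61 57 25
f 64 57 61
f 33 59 58
f 59 30 46
f 58 46 29
f 59 46 58
f 30 45 50
f 45 24 47
f 50 47 31
f 45 47 50
f 26 52 38
f 52 32 53
f 38 53 27
f 52 53 38
f 26 38 36
f 38 27 37
f 36 37 25
f 38 37 36
f 26 36 43
f 36 25 42
f 43 42 29
f 36 42 43
f 26 43 48
f 43 29 49
f 48 49 31
f 43 49 48
f 26 48 52
f 48 31 55
f 52 55 32
f 48 55 52
f 27 53 41
f 53 32 54
f 41 54 28
f 53 54 41
f 25 37 61
f 37 27 62
f 61 62 34
f 37 62 61
f 29 42 58
f 42 25 57
f 58 57 33
f 42 57 58
f 31 49 50
f 49 29 46
f 50 46 30
f 49 46 50
f 32 55 51
f 55 31 47
f 51 47 24
f 55 47 51



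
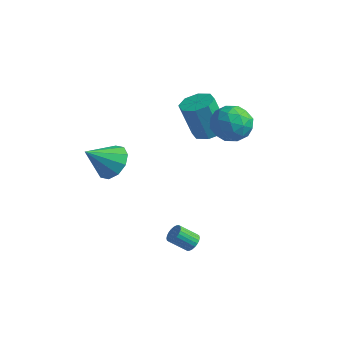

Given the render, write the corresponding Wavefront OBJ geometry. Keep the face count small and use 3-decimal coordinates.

v 0.664 3.712 1.133
v 1.189 2.968 1.129
v 0.66 2.584 3.082
v 0.136 3.328 3.087
v 1.534 3.537 1.334
v 1.006 3.152 3.288
v 1.371 4.208 1.422
v 0.842 3.824 3.376
v 0.793 4.589 1.341
v 0.264 4.204 3.294
v 0.14 4.456 1.138
v -0.389 4.072 3.091
v -0.206 3.888 0.932
v -0.734 3.503 2.886
v -0.042 3.216 0.844
v -0.571 2.832 2.798
v 0.536 2.836 0.926
v 0.007 2.451 2.879
v 1.927 3.591 2.834
v 2.505 3.492 3.77
v 2.795 2.188 2.15
v 3.373 2.089 3.086
v 2.293 1.859 3.077
v 1.757 2.726 3.5
v 3.543 2.954 2.42
v 3.007 3.821 2.843
v 3.504 3.098 3.514
v 2.731 2.422 3.92
v 2.569 3.258 2
v 1.796 2.582 2.406
v 2.139 3.665 3.362
v 3.161 2.015 2.558
v 2.526 1.88 2.553
v 2.866 1.822 3.103
v 1.7 3.215 3.204
v 2.039 3.157 3.753
v 1.915 2.197 3.346
v 3.261 2.523 2.167
v 3.6 2.465 2.716
v 2.434 3.858 2.817
v 2.774 3.8 3.367
v 3.385 3.483 2.574
v 3.066 3.375 3.762
v 3.577 2.551 3.359
v 3.677 3.059 2.968
v 3.361 3.568 3.217
v 2.612 2.978 4
v 3.123 2.153 3.598
v 2.488 2.018 3.593
v 2.173 2.528 3.842
v 3.2 2.746 3.85
v 2.177 3.527 2.322
v 2.688 2.702 1.92
v 3.127 3.152 2.078
v 2.812 3.662 2.327
v 1.723 3.129 2.561
v 2.234 2.305 2.158
v 1.939 2.112 2.703
v 1.623 2.621 2.952
v 2.1 2.934 2.07
v 2.998 -0.406 -3.502
v 3.381 -0.388 -3.151
v 2.745 -0.996 -2.427
v 2.362 -1.014 -2.778
v 3.276 -0.221 -3.104
v 2.64 -0.83 -2.379
v 3.129 -0.083 -3.117
v 2.493 -0.691 -2.392
v 2.961 0.007 -3.188
v 2.325 -0.601 -2.463
v 2.799 0.034 -3.308
v 2.164 -0.575 -2.583
v 2.668 -0.007 -3.457
v 2.032 -0.615 -2.732
v 2.587 -0.108 -3.613
v 1.951 -0.716 -2.888
v 2.568 -0.254 -3.752
v 1.932 -0.862 -3.027
v 2.615 -0.424 -3.853
v 1.979 -1.032 -3.129
v 2.72 -0.59 -3.901
v 2.084 -1.199 -3.176
v 2.867 -0.729 -3.888
v 2.231 -1.337 -3.163
v 3.035 -0.819 -3.817
v 2.399 -1.427 -3.092
v 3.196 -0.845 -3.697
v 2.561 -1.454 -2.972
v 3.328 -0.805 -3.548
v 2.692 -1.413 -2.823
v 3.409 -0.704 -3.392
v 2.773 -1.312 -2.667
v 3.428 -0.558 -3.253
v 2.792 -1.166 -2.528
v -1.067 -1.379 0.823
v -0.376 -1.057 1.515
v -1.653 -2.601 1.977
v -0.91 -0.721 1.599
v -1.504 -0.636 1.386
v -1.931 -0.836 0.958
v -2.028 -1.243 0.479
v -1.758 -1.702 0.13
v -1.224 -2.038 0.046
v -0.63 -2.123 0.259
v -0.202 -1.923 0.687
v -0.106 -1.516 1.167
f 2 1 5
f 2 5 3
f 3 5 6
f 3 6 4
f 5 1 7
f 5 7 6
f 6 7 8
f 6 8 4
f 7 1 9
f 7 9 8
f 8 9 10
f 8 10 4
f 9 1 11
f 9 11 10
f 10 11 12
f 10 12 4
f 11 1 13
f 11 13 12
f 12 13 14
f 12 14 4
f 13 1 15
f 13 15 14
f 14 15 16
f 14 16 4
f 15 1 17
f 15 17 16
f 16 17 18
f 16 18 4
f 17 1 2
f 17 2 18
f 18 2 3
f 18 3 4
f 19 56 35
f 56 30 59
f 35 59 24
f 56 59 35
f 19 35 31
f 35 24 36
f 31 36 20
f 35 36 31
f 19 31 40
f 31 20 41
f 40 41 26
f 31 41 40
f 19 40 52
f 40 26 55
f 52 55 29
f 40 55 52
f 19 52 56
f 52 29 60
f 56 60 30
f 52 60 56
f 20 36 47
f 36 24 50
f 47 50 28
f 36 50 47
f 24 59 37
f 59 30 58
f 37 58 23
f 59 58 37
f 30 60 57
f 60 29 53
f 57 53 21
f 60 53 57
f 29 55 54
f 55 26 42
f 54 42 25
f 55 42 54
f 26 41 46
f 41 20 43
f 46 43 27
f 41 43 46
f 22 48 34
f 48 28 49
f 34 49 23
f 48 49 34
f 22 34 32
f 34 23 33
f 32 33 21
f 34 33 32
f 22 32 39
f 32 21 38
f 39 38 25
f 32 38 39
f 22 39 44
f 39 25 45
f 44 45 27
f 39 45 44
f 22 44 48
f 44 27 51
f 48 51 28
f 44 51 48
f 23 49 37
f 49 28 50
f 37 50 24
f 49 50 37
f 21 33 57
f 33 23 58
f 57 58 30
f 33 58 57
f 25 38 54
f 38 21 53
f 54 53 29
f 38 53 54
f 27 45 46
f 45 25 42
f 46 42 26
f 45 42 46
f 28 51 47
f 51 27 43
f 47 43 20
f 51 43 47
f 62 61 65
f 62 65 63
f 63 65 66
f 63 66 64
f 65 61 67
f 65 67 66
f 66 67 68
f 66 68 64
f 67 61 69
f 67 69 68
f 68 69 70
f 68 70 64
f 69 61 71
f 69 71 70
f 70 71 72
f 70 72 64
f 71 61 73
f 71 73 72
f 72 73 74
f 72 74 64
f 73 61 75
f 73 75 74
f 74 75 76
f 74 76 64
f 75 61 77
f 75 77 76
f 76 77 78
f 76 78 64
f 77 61 79
f 77 79 78
f 78 79 80
f 78 80 64
f 79 61 81
f 79 81 80
f 80 81 82
f 80 82 64
f 81 61 83
f 81 83 82
f 82 83 84
f 82 84 64
f 83 61 85
f 83 85 84
f 84 85 86
f 84 86 64
f 85 61 87
f 85 87 86
f 86 87 88
f 86 88 64
f 87 61 89
f 87 89 88
f 88 89 90
f 88 90 64
f 89 61 91
f 89 91 90
f 90 91 92
f 90 92 64
f 91 61 93
f 91 93 92
f 92 93 94
f 92 94 64
f 93 61 62
f 93 62 94
f 94 62 63
f 94 63 64
f 96 95 98
f 96 98 97
f 98 95 99
f 98 99 97
f 99 95 100
f 99 100 97
f 100 95 101
f 100 101 97
f 101 95 102
f 101 102 97
f 102 95 103
f 102 103 97
f 103 95 104
f 103 104 97
f 104 95 105
f 104 105 97
f 105 95 106
f 105 106 97
f 106 95 96
f 106 96 97



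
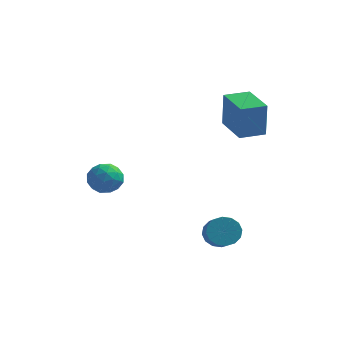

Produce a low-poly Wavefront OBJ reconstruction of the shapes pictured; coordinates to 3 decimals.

v 3.69 0.428 2.889
v 3.743 0.391 4.858
v 2.391 2.026 2.955
v 2.444 1.988 4.924
v 4.776 1.312 2.876
v 4.829 1.274 4.845
v 3.477 2.909 2.942
v 3.53 2.872 4.911
v -3.3 -1.876 0.476
v -2.795 -1.138 0.846
v -2.045 -2.322 -0.346
v -1.54 -1.584 0.024
v -1.804 -2.322 0.591
v -2.58 -2.046 1.099
v -2.26 -1.414 -0.599
v -3.036 -1.138 -0.091
v -2.153 -0.852 0.181
v -1.871 -1.414 0.917
v -2.969 -2.046 -0.417
v -2.687 -2.608 0.319
v -3.158 -1.467 0.733
v -1.682 -1.993 -0.233
v -1.837 -2.426 0.101
v -1.541 -1.992 0.318
v -3.031 -2.001 0.882
v -2.735 -1.567 1.099
v -2.152 -2.264 0.95
v -2.105 -1.893 -0.599
v -1.809 -1.459 -0.382
v -3.299 -1.468 0.182
v -3.003 -1.034 0.399
v -2.688 -1.196 -0.45
v -2.483 -0.866 0.56
v -1.746 -1.129 0.077
v -2.169 -1.028 -0.29
v -2.625 -0.866 0.009
v -2.318 -1.196 0.992
v -1.58 -1.458 0.509
v -1.735 -1.892 0.843
v -2.191 -1.73 1.141
v -1.94 -1.028 0.601
v -3.26 -2.002 -0.009
v -2.522 -2.264 -0.492
v -2.649 -1.73 -0.641
v -3.105 -1.568 -0.343
v -3.094 -2.331 0.423
v -2.357 -2.594 -0.06
v -2.215 -2.594 0.491
v -2.671 -2.432 0.79
v -2.9 -2.432 -0.101
v 3.404 -1.918 -2.479
v 4.183 -1.554 -2.456
v 4.755 -2.838 -1.518
v 3.976 -3.202 -1.541
v 3.969 -1.391 -2.102
v 4.541 -2.675 -1.163
v 3.603 -1.368 -1.848
v 4.175 -2.652 -0.91
v 3.184 -1.493 -1.764
v 3.756 -2.777 -0.826
v 2.824 -1.732 -1.872
v 3.396 -3.016 -0.933
v 2.62 -2.021 -2.142
v 3.192 -3.305 -1.204
v 2.625 -2.282 -2.502
v 3.197 -3.566 -1.564
v 2.839 -2.445 -2.857
v 3.411 -3.729 -1.918
v 3.205 -2.468 -3.11
v 3.777 -3.752 -2.172
v 3.624 -2.343 -3.194
v 4.196 -3.627 -2.256
v 3.984 -2.104 -3.087
v 4.556 -3.388 -2.148
v 4.188 -1.815 -2.816
v 4.76 -3.099 -1.878
f 2 4 1
f 5 2 1
f 1 4 3
f 3 5 1
f 2 8 4
f 6 2 5
f 6 8 2
f 4 8 3
f 7 5 3
f 3 8 7
f 7 6 5
f 8 6 7
f 9 46 25
f 46 20 49
f 25 49 14
f 46 49 25
f 9 25 21
f 25 14 26
f 21 26 10
f 25 26 21
f 9 21 30
f 21 10 31
f 30 31 16
f 21 31 30
f 9 30 42
f 30 16 45
f 42 45 19
f 30 45 42
f 9 42 46
f 42 19 50
f 46 50 20
f 42 50 46
f 10 26 37
f 26 14 40
f 37 40 18
f 26 40 37
f 14 49 27
f 49 20 48
f 27 48 13
f 49 48 27
f 20 50 47
f 50 19 43
f 47 43 11
f 50 43 47
f 19 45 44
f 45 16 32
f 44 32 15
f 45 32 44
f 16 31 36
f 31 10 33
f 36 33 17
f 31 33 36
f 12 38 24
f 38 18 39
f 24 39 13
f 38 39 24
f 12 24 22
f 24 13 23
f 22 23 11
f 24 23 22
f 12 22 29
f 22 11 28
f 29 28 15
f 22 28 29
f 12 29 34
f 29 15 35
f 34 35 17
f 29 35 34
f 12 34 38
f 34 17 41
f 38 41 18
f 34 41 38
f 13 39 27
f 39 18 40
f 27 40 14
f 39 40 27
f 11 23 47
f 23 13 48
f 47 48 20
f 23 48 47
f 15 28 44
f 28 11 43
f 44 43 19
f 28 43 44
f 17 35 36
f 35 15 32
f 36 32 16
f 35 32 36
f 18 41 37
f 41 17 33
f 37 33 10
f 41 33 37
f 52 51 55
f 52 55 53
f 53 55 56
f 53 56 54
f 55 51 57
f 55 57 56
f 56 57 58
f 56 58 54
f 57 51 59
f 57 59 58
f 58 59 60
f 58 60 54
f 59 51 61
f 59 61 60
f 60 61 62
f 60 62 54
f 61 51 63
f 61 63 62
f 62 63 64
f 62 64 54
f 63 51 65
f 63 65 64
f 64 65 66
f 64 66 54
f 65 51 67
f 65 67 66
f 66 67 68
f 66 68 54
f 67 51 69
f 67 69 68
f 68 69 70
f 68 70 54
f 69 51 71
f 69 71 70
f 70 71 72
f 70 72 54
f 71 51 73
f 71 73 72
f 72 73 74
f 72 74 54
f 73 51 75
f 73 75 74
f 74 75 76
f 74 76 54
f 75 51 52
f 75 52 76
f 76 52 53
f 76 53 54



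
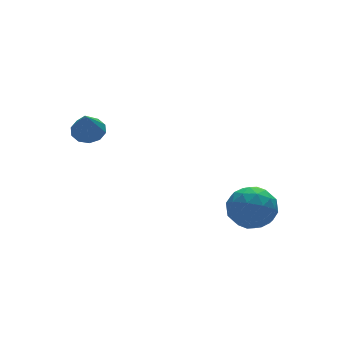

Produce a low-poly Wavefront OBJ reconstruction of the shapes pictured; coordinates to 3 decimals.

v -1.615 2.723 0.961
v -0.889 2.593 1.143
v -2.085 2.037 2.339
v -1.008 3.015 1.313
v -1.359 3.325 1.347
v -1.808 3.405 1.234
v -2.183 3.225 1.017
v -2.341 2.853 0.778
v -2.222 2.431 0.609
v -1.871 2.121 0.574
v -1.422 2.041 0.687
v -1.047 2.221 0.904
v 2.797 -1.842 -3.183
v 3.819 -1.542 -2.733
v 2.761 -3.358 -2.087
v 3.783 -3.058 -1.637
v 2.842 -2.427 -1.406
v 2.864 -1.49 -2.083
v 3.716 -3.41 -2.737
v 3.738 -2.473 -3.414
v 4.387 -2.511 -2.458
v 3.847 -1.903 -1.635
v 2.733 -2.997 -3.185
v 2.193 -2.389 -2.362
v 3.311 -1.559 -3.054
v 3.269 -3.341 -1.766
v 2.716 -2.97 -1.63
v 3.317 -2.794 -1.365
v 2.75 -1.528 -2.672
v 3.351 -1.352 -2.408
v 2.776 -1.872 -1.628
v 3.229 -3.548 -2.412
v 3.83 -3.372 -2.148
v 3.263 -2.106 -3.455
v 3.864 -1.93 -3.19
v 3.804 -3.028 -3.192
v 4.246 -1.952 -2.628
v 4.225 -2.843 -1.984
v 4.185 -3.05 -2.63
v 4.198 -2.499 -3.028
v 3.929 -1.594 -2.145
v 3.907 -2.486 -1.5
v 3.354 -2.115 -1.364
v 3.367 -1.564 -1.763
v 4.262 -2.164 -1.983
v 2.673 -2.414 -3.32
v 2.651 -3.306 -2.675
v 3.213 -3.336 -3.057
v 3.226 -2.785 -3.456
v 2.355 -2.057 -2.836
v 2.334 -2.948 -2.192
v 2.382 -2.401 -1.792
v 2.395 -1.85 -2.19
v 2.318 -2.736 -2.837
f 2 1 4
f 2 4 3
f 4 1 5
f 4 5 3
f 5 1 6
f 5 6 3
f 6 1 7
f 6 7 3
f 7 1 8
f 7 8 3
f 8 1 9
f 8 9 3
f 9 1 10
f 9 10 3
f 10 1 11
f 10 11 3
f 11 1 12
f 11 12 3
f 12 1 2
f 12 2 3
f 13 50 29
f 50 24 53
f 29 53 18
f 50 53 29
f 13 29 25
f 29 18 30
f 25 30 14
f 29 30 25
f 13 25 34
f 25 14 35
f 34 35 20
f 25 35 34
f 13 34 46
f 34 20 49
f 46 49 23
f 34 49 46
f 13 46 50
f 46 23 54
f 50 54 24
f 46 54 50
f 14 30 41
f 30 18 44
f 41 44 22
f 30 44 41
f 18 53 31
f 53 24 52
f 31 52 17
f 53 52 31
f 24 54 51
f 54 23 47
f 51 47 15
f 54 47 51
f 23 49 48
f 49 20 36
f 48 36 19
f 49 36 48
f 20 35 40
f 35 14 37
f 40 37 21
f 35 37 40
f 16 42 28
f 42 22 43
f 28 43 17
f 42 43 28
f 16 28 26
f 28 17 27
f 26 27 15
f 28 27 26
f 16 26 33
f 26 15 32
f 33 32 19
f 26 32 33
f 16 33 38
f 33 19 39
f 38 39 21
f 33 39 38
f 16 38 42
f 38 21 45
f 42 45 22
f 38 45 42
f 17 43 31
f 43 22 44
f 31 44 18
f 43 44 31
f 15 27 51
f 27 17 52
f 51 52 24
f 27 52 51
f 19 32 48
f 32 15 47
f 48 47 23
f 32 47 48
f 21 39 40
f 39 19 36
f 40 36 20
f 39 36 40
f 22 45 41
f 45 21 37
f 41 37 14
f 45 37 41



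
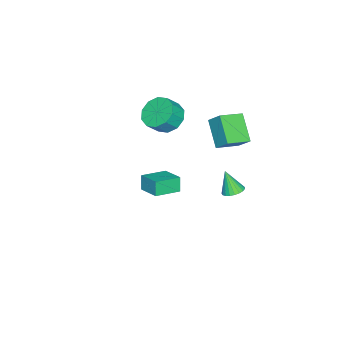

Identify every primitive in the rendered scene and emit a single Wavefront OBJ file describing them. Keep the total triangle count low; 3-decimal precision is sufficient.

v -2.878 -1.189 3.425
v -2.582 -0.369 4.293
v -4.08 -0.343 3.036
v -3.783 0.477 3.904
v -1.797 -0.237 2.156
v -1.5 0.583 3.024
v -2.998 0.609 1.767
v -2.702 1.429 2.635
v -2.027 -3.207 3.579
v -1.369 -2.362 3.437
v -0.696 -2.747 4.259
v -1.353 -3.593 4.401
v -1.828 -2.193 3.892
v -1.155 -2.578 4.714
v -2.362 -2.411 4.227
v -1.689 -2.796 5.049
v -2.768 -2.934 4.315
v -2.095 -3.319 5.137
v -2.891 -3.561 4.122
v -2.218 -3.946 4.944
v -2.684 -4.053 3.721
v -2.011 -4.438 4.543
v -2.225 -4.222 3.266
v -1.552 -4.607 4.088
v -1.691 -4.004 2.931
v -1.018 -4.389 3.753
v -1.285 -3.481 2.843
v -0.612 -3.866 3.665
v -1.162 -2.854 3.036
v -0.489 -3.239 3.858
v 4.334 -1.792 2.759
v 4.045 -1.926 3.643
v 3.097 -0.972 2.479
v 2.808 -1.106 3.364
v 5.012 -0.634 3.156
v 4.723 -0.768 4.041
v 3.775 0.186 2.877
v 3.486 0.052 3.761
v -2.01 0.761 -1.369
v -1.448 1.091 -1.175
v -2.15 0.179 0.029
v -1.65 1.28 -1.117
v -1.914 1.379 -1.102
v -2.195 1.371 -1.133
v -2.444 1.258 -1.205
v -2.618 1.059 -1.306
v -2.686 0.808 -1.417
v -2.638 0.549 -1.52
v -2.481 0.327 -1.597
v -2.243 0.179 -1.634
v -1.964 0.133 -1.625
v -1.693 0.195 -1.572
v -1.477 0.354 -1.484
v -1.353 0.584 -1.376
v -1.343 0.845 -1.267
f 2 4 1
f 5 2 1
f 1 4 3
f 3 5 1
f 2 8 4
f 6 2 5
f 6 8 2
f 4 8 3
f 7 5 3
f 3 8 7
f 7 6 5
f 8 6 7
f 10 9 13
f 10 13 11
f 11 13 14
f 11 14 12
f 13 9 15
f 13 15 14
f 14 15 16
f 14 16 12
f 15 9 17
f 15 17 16
f 16 17 18
f 16 18 12
f 17 9 19
f 17 19 18
f 18 19 20
f 18 20 12
f 19 9 21
f 19 21 20
f 20 21 22
f 20 22 12
f 21 9 23
f 21 23 22
f 22 23 24
f 22 24 12
f 23 9 25
f 23 25 24
f 24 25 26
f 24 26 12
f 25 9 27
f 25 27 26
f 26 27 28
f 26 28 12
f 27 9 29
f 27 29 28
f 28 29 30
f 28 30 12
f 29 9 10
f 29 10 30
f 30 10 11
f 30 11 12
f 32 34 31
f 35 32 31
f 31 34 33
f 33 35 31
f 32 38 34
f 36 32 35
f 36 38 32
f 34 38 33
f 37 35 33
f 33 38 37
f 37 36 35
f 38 36 37
f 40 39 42
f 40 42 41
f 42 39 43
f 42 43 41
f 43 39 44
f 43 44 41
f 44 39 45
f 44 45 41
f 45 39 46
f 45 46 41
f 46 39 47
f 46 47 41
f 47 39 48
f 47 48 41
f 48 39 49
f 48 49 41
f 49 39 50
f 49 50 41
f 50 39 51
f 50 51 41
f 51 39 52
f 51 52 41
f 52 39 53
f 52 53 41
f 53 39 54
f 53 54 41
f 54 39 55
f 54 55 41
f 55 39 40
f 55 40 41



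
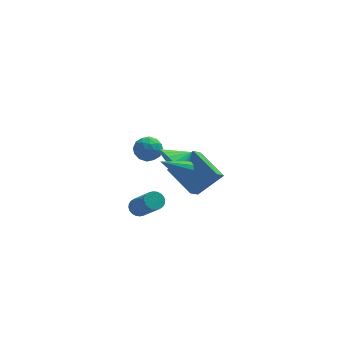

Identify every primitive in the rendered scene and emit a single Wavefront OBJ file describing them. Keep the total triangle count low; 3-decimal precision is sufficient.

v -0.666 -1.933 0.409
v -0.165 -2.26 -0.453
v 0.346 -1.547 0.851
v -0.265 -1.877 -0.559
v -0.425 -1.503 -0.518
v -0.623 -1.194 -0.335
v -0.827 -0.997 -0.04
v -1.006 -0.943 0.325
v -1.134 -1.039 0.702
v -1.191 -1.272 1.034
v -1.167 -1.605 1.272
v -1.068 -1.988 1.378
v -0.907 -2.363 1.336
v -0.71 -2.672 1.154
v -0.506 -2.868 0.858
v -0.326 -2.923 0.493
v -0.198 -2.826 0.116
v -0.142 -2.594 -0.216
v 0.143 2.294 -3.693
v -0.42 1.173 -2.575
v 1.472 2.616 -2.7
v 0.909 1.495 -1.582
v 1.071 1.005 -4.518
v 0.508 -0.116 -3.4
v 2.4 1.327 -3.525
v 1.837 0.206 -2.407
v -2.331 -2.673 -1.863
v -1.995 -2.889 -2.18
v -1.413 -4.043 -0.774
v -1.749 -3.827 -0.457
v -1.886 -2.741 -2.103
v -1.304 -3.895 -0.697
v -1.846 -2.583 -1.99
v -1.263 -3.737 -0.584
v -1.879 -2.438 -1.858
v -1.296 -3.592 -0.451
v -1.981 -2.329 -1.726
v -1.398 -3.483 -0.32
v -2.136 -2.272 -1.615
v -1.554 -3.426 -0.209
v -2.321 -2.277 -1.542
v -1.739 -3.431 -0.136
v -2.507 -2.342 -1.518
v -1.925 -3.495 -0.112
v -2.667 -2.457 -1.546
v -2.085 -3.611 -0.14
v -2.776 -2.605 -1.623
v -2.194 -3.759 -0.217
v -2.817 -2.763 -1.736
v -2.234 -3.917 -0.33
v -2.784 -2.908 -1.869
v -2.201 -4.062 -0.462
v -2.682 -3.017 -2
v -2.099 -4.171 -0.594
v -2.526 -3.074 -2.111
v -1.944 -4.228 -0.705
v -2.341 -3.069 -2.184
v -1.759 -4.223 -0.778
v -2.155 -3.005 -2.208
v -1.573 -4.158 -0.802
v -1.429 3.618 -2.34
v -0.66 3.556 -2.448
v -1.52 2.364 -2.272
v -0.751 2.302 -2.38
v -1.029 2.6 -1.716
v -0.972 3.375 -1.759
v -1.208 2.545 -2.961
v -1.151 3.32 -3.004
v -0.524 2.893 -2.832
v -0.413 2.927 -2.063
v -1.767 2.993 -2.657
v -1.656 3.027 -1.888
v -1.037 3.697 -2.4
v -1.143 2.223 -2.32
v -1.306 2.398 -1.93
v -0.855 2.362 -1.993
v -1.22 3.591 -1.995
v -0.768 3.554 -2.058
v -0.985 2.992 -1.628
v -1.412 2.366 -2.662
v -0.96 2.329 -2.725
v -1.325 3.558 -2.727
v -0.874 3.522 -2.79
v -1.195 2.928 -3.092
v -0.505 3.271 -2.689
v -0.558 2.534 -2.649
v -0.826 2.677 -2.991
v -0.793 3.132 -3.016
v -0.44 3.291 -2.237
v -0.493 2.554 -2.197
v -0.656 2.729 -1.807
v -0.623 3.185 -1.832
v -0.359 2.901 -2.463
v -1.687 3.366 -2.523
v -1.74 2.629 -2.483
v -1.557 2.735 -2.888
v -1.524 3.191 -2.913
v -1.622 3.386 -2.071
v -1.675 2.649 -2.031
v -1.387 2.788 -1.704
v -1.354 3.243 -1.729
v -1.821 3.019 -2.257
v -0.266 -3.301 1.066
v 0.031 -3.098 1.468
v -1.454 -3.639 2.114
v -0.133 -2.866 1.358
v -0.339 -2.773 1.154
v -0.522 -2.847 0.923
v -0.624 -3.065 0.737
v -0.612 -3.358 0.655
v -0.491 -3.633 0.704
v -0.298 -3.802 0.868
v -0.095 -3.812 1.094
v 0.053 -3.66 1.312
v 0.101 -3.393 1.451
f 2 1 4
f 2 4 3
f 4 1 5
f 4 5 3
f 5 1 6
f 5 6 3
f 6 1 7
f 6 7 3
f 7 1 8
f 7 8 3
f 8 1 9
f 8 9 3
f 9 1 10
f 9 10 3
f 10 1 11
f 10 11 3
f 11 1 12
f 11 12 3
f 12 1 13
f 12 13 3
f 13 1 14
f 13 14 3
f 14 1 15
f 14 15 3
f 15 1 16
f 15 16 3
f 16 1 17
f 16 17 3
f 17 1 18
f 17 18 3
f 18 1 2
f 18 2 3
f 20 22 19
f 23 20 19
f 19 22 21
f 21 23 19
f 20 26 22
f 24 20 23
f 24 26 20
f 22 26 21
f 25 23 21
f 21 26 25
f 25 24 23
f 26 24 25
f 28 27 31
f 28 31 29
f 29 31 32
f 29 32 30
f 31 27 33
f 31 33 32
f 32 33 34
f 32 34 30
f 33 27 35
f 33 35 34
f 34 35 36
f 34 36 30
f 35 27 37
f 35 37 36
f 36 37 38
f 36 38 30
f 37 27 39
f 37 39 38
f 38 39 40
f 38 40 30
f 39 27 41
f 39 41 40
f 40 41 42
f 40 42 30
f 41 27 43
f 41 43 42
f 42 43 44
f 42 44 30
f 43 27 45
f 43 45 44
f 44 45 46
f 44 46 30
f 45 27 47
f 45 47 46
f 46 47 48
f 46 48 30
f 47 27 49
f 47 49 48
f 48 49 50
f 48 50 30
f 49 27 51
f 49 51 50
f 50 51 52
f 50 52 30
f 51 27 53
f 51 53 52
f 52 53 54
f 52 54 30
f 53 27 55
f 53 55 54
f 54 55 56
f 54 56 30
f 55 27 57
f 55 57 56
f 56 57 58
f 56 58 30
f 57 27 59
f 57 59 58
f 58 59 60
f 58 60 30
f 59 27 28
f 59 28 60
f 60 28 29
f 60 29 30
f 61 98 77
f 98 72 101
f 77 101 66
f 98 101 77
f 61 77 73
f 77 66 78
f 73 78 62
f 77 78 73
f 61 73 82
f 73 62 83
f 82 83 68
f 73 83 82
f 61 82 94
f 82 68 97
f 94 97 71
f 82 97 94
f 61 94 98
f 94 71 102
f 98 102 72
f 94 102 98
f 62 78 89
f 78 66 92
f 89 92 70
f 78 92 89
f 66 101 79
f 101 72 100
f 79 100 65
f 101 100 79
f 72 102 99
f 102 71 95
f 99 95 63
f 102 95 99
f 71 97 96
f 97 68 84
f 96 84 67
f 97 84 96
f 68 83 88
f 83 62 85
f 88 85 69
f 83 85 88
f 64 90 76
f 90 70 91
f 76 91 65
f 90 91 76
f 64 76 74
f 76 65 75
f 74 75 63
f 76 75 74
f 64 74 81
f 74 63 80
f 81 80 67
f 74 80 81
f 64 81 86
f 81 67 87
f 86 87 69
f 81 87 86
f 64 86 90
f 86 69 93
f 90 93 70
f 86 93 90
f 65 91 79
f 91 70 92
f 79 92 66
f 91 92 79
f 63 75 99
f 75 65 100
f 99 100 72
f 75 100 99
f 67 80 96
f 80 63 95
f 96 95 71
f 80 95 96
f 69 87 88
f 87 67 84
f 88 84 68
f 87 84 88
f 70 93 89
f 93 69 85
f 89 85 62
f 93 85 89
f 104 103 106
f 104 106 105
f 106 103 107
f 106 107 105
f 107 103 108
f 107 108 105
f 108 103 109
f 108 109 105
f 109 103 110
f 109 110 105
f 110 103 111
f 110 111 105
f 111 103 112
f 111 112 105
f 112 103 113
f 112 113 105
f 113 103 114
f 113 114 105
f 114 103 115
f 114 115 105
f 115 103 104
f 115 104 105



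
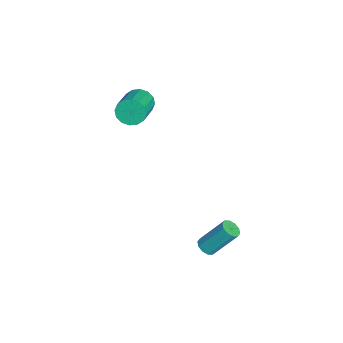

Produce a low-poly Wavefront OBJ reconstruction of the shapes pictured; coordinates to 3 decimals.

v -4.705 -1.383 3.29
v -4.295 -1.006 2.57
v -2.385 -1.48 3.411
v -2.795 -1.857 4.13
v -4.344 -0.655 2.88
v -2.434 -1.129 3.721
v -4.49 -0.499 3.3
v -2.58 -0.973 4.141
v -4.694 -0.58 3.717
v -2.784 -1.054 4.558
v -4.9 -0.876 4.019
v -2.99 -1.35 4.86
v -5.055 -1.308 4.126
v -3.145 -1.782 4.967
v -5.115 -1.76 4.009
v -3.205 -2.234 4.85
v -5.066 -2.111 3.699
v -3.156 -2.585 4.54
v -4.92 -2.267 3.279
v -3.01 -2.741 4.12
v -4.716 -2.186 2.862
v -2.806 -2.66 3.703
v -4.51 -1.89 2.56
v -2.6 -2.364 3.401
v -4.355 -1.458 2.453
v -2.445 -1.932 3.294
v 3.462 2.189 -1.89
v 3.894 2.523 -2.161
v 3.95 3.846 -0.442
v 3.518 3.511 -0.17
v 3.559 2.665 -2.259
v 3.614 3.987 -0.54
v 3.186 2.624 -2.216
v 3.242 3.947 -0.496
v 2.919 2.417 -2.048
v 2.975 3.74 -0.329
v 2.86 2.123 -1.82
v 2.915 3.446 -0.101
v 3.03 1.854 -1.618
v 3.086 3.177 0.101
v 3.366 1.713 -1.52
v 3.421 3.035 0.199
v 3.738 1.753 -1.564
v 3.794 3.076 0.156
v 4.005 1.96 -1.731
v 4.061 3.283 -0.012
v 4.065 2.254 -1.959
v 4.12 3.577 -0.24
f 2 1 5
f 2 5 3
f 3 5 6
f 3 6 4
f 5 1 7
f 5 7 6
f 6 7 8
f 6 8 4
f 7 1 9
f 7 9 8
f 8 9 10
f 8 10 4
f 9 1 11
f 9 11 10
f 10 11 12
f 10 12 4
f 11 1 13
f 11 13 12
f 12 13 14
f 12 14 4
f 13 1 15
f 13 15 14
f 14 15 16
f 14 16 4
f 15 1 17
f 15 17 16
f 16 17 18
f 16 18 4
f 17 1 19
f 17 19 18
f 18 19 20
f 18 20 4
f 19 1 21
f 19 21 20
f 20 21 22
f 20 22 4
f 21 1 23
f 21 23 22
f 22 23 24
f 22 24 4
f 23 1 25
f 23 25 24
f 24 25 26
f 24 26 4
f 25 1 2
f 25 2 26
f 26 2 3
f 26 3 4
f 28 27 31
f 28 31 29
f 29 31 32
f 29 32 30
f 31 27 33
f 31 33 32
f 32 33 34
f 32 34 30
f 33 27 35
f 33 35 34
f 34 35 36
f 34 36 30
f 35 27 37
f 35 37 36
f 36 37 38
f 36 38 30
f 37 27 39
f 37 39 38
f 38 39 40
f 38 40 30
f 39 27 41
f 39 41 40
f 40 41 42
f 40 42 30
f 41 27 43
f 41 43 42
f 42 43 44
f 42 44 30
f 43 27 45
f 43 45 44
f 44 45 46
f 44 46 30
f 45 27 47
f 45 47 46
f 46 47 48
f 46 48 30
f 47 27 28
f 47 28 48
f 48 28 29
f 48 29 30



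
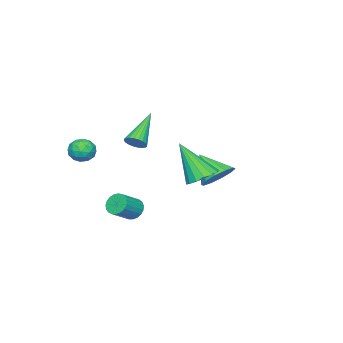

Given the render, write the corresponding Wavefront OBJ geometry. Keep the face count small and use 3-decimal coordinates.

v 0.493 -1.728 -0.386
v 0.827 -1.722 -0.884
v 1.802 -1.926 -0.233
v 1.467 -1.932 0.266
v 0.831 -1.482 -0.815
v 1.806 -1.687 -0.164
v 0.778 -1.284 -0.673
v 1.752 -1.489 -0.021
v 0.674 -1.164 -0.48
v 1.649 -1.369 0.171
v 0.54 -1.14 -0.271
v 1.514 -1.345 0.38
v 0.397 -1.219 -0.082
v 1.372 -1.424 0.569
v 0.271 -1.385 0.054
v 1.246 -1.59 0.705
v 0.183 -1.611 0.115
v 1.158 -1.815 0.766
v 0.149 -1.856 0.089
v 1.123 -2.061 0.74
v 0.174 -2.08 -0.019
v 1.149 -2.285 0.632
v 0.254 -2.242 -0.191
v 1.229 -2.447 0.461
v 0.376 -2.316 -0.396
v 1.35 -2.521 0.256
v 0.517 -2.288 -0.599
v 1.492 -2.493 0.052
v 0.655 -2.163 -0.765
v 1.63 -2.368 -0.114
v 0.764 -1.962 -0.866
v 1.739 -2.167 -0.215
v -3.653 0.076 0.552
v -2.728 -0.008 0.594
v -3.807 -1.056 1.628
v -2.889 0.383 0.983
v -3.342 0.657 1.207
v -3.914 0.71 1.181
v -4.386 0.52 0.914
v -4.579 0.161 0.509
v -4.418 -0.231 0.12
v -3.965 -0.505 -0.104
v -3.393 -0.557 -0.078
v -2.921 -0.368 0.189
v 1.351 2.481 2.94
v 2.134 2.366 2.823
v 1.449 1.359 4.7
v 2.118 2.688 3.029
v 1.927 2.963 3.215
v 1.604 3.127 3.338
v 1.223 3.144 3.369
v 0.871 3.008 3.303
v 0.629 2.752 3.153
v 0.552 2.434 2.954
v 0.659 2.126 2.752
v 0.924 1.9 2.593
v 1.286 1.807 2.514
v 1.664 1.868 2.532
v 1.97 2.07 2.643
v -0.518 -2.289 3.216
v -0.19 -2.561 3.564
v -2.082 -2.531 4.504
v -0.165 -2.359 3.632
v -0.194 -2.147 3.637
v -0.272 -1.956 3.578
v -0.388 -1.816 3.463
v -0.523 -1.748 3.312
v -0.658 -1.762 3.145
v -0.771 -1.857 2.99
v -0.846 -2.017 2.869
v -0.871 -2.219 2.8
v -0.843 -2.432 2.795
v -0.764 -2.623 2.855
v -0.649 -2.763 2.969
v -0.513 -2.831 3.121
v -0.378 -2.816 3.287
v -0.265 -2.722 3.443
v 1.572 -3.075 3.497
v 2.074 -3.519 3.629
v 1.166 -3.761 2.731
v 1.668 -4.205 2.863
v 1.179 -4.094 3.327
v 1.43 -3.67 3.801
v 1.81 -3.61 2.559
v 2.061 -3.186 3.033
v 2.221 -3.85 3.049
v 1.831 -4.149 3.524
v 1.409 -3.131 2.836
v 1.019 -3.43 3.311
v 1.859 -3.237 3.63
v 1.381 -4.043 2.73
v 1.094 -3.978 3.003
v 1.389 -4.239 3.08
v 1.48 -3.325 3.731
v 1.775 -3.587 3.809
v 1.249 -3.925 3.632
v 1.465 -3.693 2.551
v 1.76 -3.955 2.629
v 1.851 -3.041 3.28
v 2.146 -3.302 3.357
v 1.991 -3.355 2.728
v 2.24 -3.693 3.367
v 2.001 -4.096 2.917
v 2.085 -3.746 2.738
v 2.233 -3.497 3.016
v 2.011 -3.869 3.646
v 1.772 -4.272 3.196
v 1.485 -4.206 3.469
v 1.633 -3.957 3.747
v 2.097 -4.063 3.305
v 1.468 -3.008 3.164
v 1.229 -3.411 2.714
v 1.607 -3.323 2.613
v 1.755 -3.074 2.891
v 1.239 -3.184 3.443
v 1 -3.587 2.993
v 1.007 -3.783 3.344
v 1.155 -3.534 3.622
v 1.143 -3.217 3.055
f 2 1 5
f 2 5 3
f 3 5 6
f 3 6 4
f 5 1 7
f 5 7 6
f 6 7 8
f 6 8 4
f 7 1 9
f 7 9 8
f 8 9 10
f 8 10 4
f 9 1 11
f 9 11 10
f 10 11 12
f 10 12 4
f 11 1 13
f 11 13 12
f 12 13 14
f 12 14 4
f 13 1 15
f 13 15 14
f 14 15 16
f 14 16 4
f 15 1 17
f 15 17 16
f 16 17 18
f 16 18 4
f 17 1 19
f 17 19 18
f 18 19 20
f 18 20 4
f 19 1 21
f 19 21 20
f 20 21 22
f 20 22 4
f 21 1 23
f 21 23 22
f 22 23 24
f 22 24 4
f 23 1 25
f 23 25 24
f 24 25 26
f 24 26 4
f 25 1 27
f 25 27 26
f 26 27 28
f 26 28 4
f 27 1 29
f 27 29 28
f 28 29 30
f 28 30 4
f 29 1 31
f 29 31 30
f 30 31 32
f 30 32 4
f 31 1 2
f 31 2 32
f 32 2 3
f 32 3 4
f 34 33 36
f 34 36 35
f 36 33 37
f 36 37 35
f 37 33 38
f 37 38 35
f 38 33 39
f 38 39 35
f 39 33 40
f 39 40 35
f 40 33 41
f 40 41 35
f 41 33 42
f 41 42 35
f 42 33 43
f 42 43 35
f 43 33 44
f 43 44 35
f 44 33 34
f 44 34 35
f 46 45 48
f 46 48 47
f 48 45 49
f 48 49 47
f 49 45 50
f 49 50 47
f 50 45 51
f 50 51 47
f 51 45 52
f 51 52 47
f 52 45 53
f 52 53 47
f 53 45 54
f 53 54 47
f 54 45 55
f 54 55 47
f 55 45 56
f 55 56 47
f 56 45 57
f 56 57 47
f 57 45 58
f 57 58 47
f 58 45 59
f 58 59 47
f 59 45 46
f 59 46 47
f 61 60 63
f 61 63 62
f 63 60 64
f 63 64 62
f 64 60 65
f 64 65 62
f 65 60 66
f 65 66 62
f 66 60 67
f 66 67 62
f 67 60 68
f 67 68 62
f 68 60 69
f 68 69 62
f 69 60 70
f 69 70 62
f 70 60 71
f 70 71 62
f 71 60 72
f 71 72 62
f 72 60 73
f 72 73 62
f 73 60 74
f 73 74 62
f 74 60 75
f 74 75 62
f 75 60 76
f 75 76 62
f 76 60 77
f 76 77 62
f 77 60 61
f 77 61 62
f 78 115 94
f 115 89 118
f 94 118 83
f 115 118 94
f 78 94 90
f 94 83 95
f 90 95 79
f 94 95 90
f 78 90 99
f 90 79 100
f 99 100 85
f 90 100 99
f 78 99 111
f 99 85 114
f 111 114 88
f 99 114 111
f 78 111 115
f 111 88 119
f 115 119 89
f 111 119 115
f 79 95 106
f 95 83 109
f 106 109 87
f 95 109 106
f 83 118 96
f 118 89 117
f 96 117 82
f 118 117 96
f 89 119 116
f 119 88 112
f 116 112 80
f 119 112 116
f 88 114 113
f 114 85 101
f 113 101 84
f 114 101 113
f 85 100 105
f 100 79 102
f 105 102 86
f 100 102 105
f 81 107 93
f 107 87 108
f 93 108 82
f 107 108 93
f 81 93 91
f 93 82 92
f 91 92 80
f 93 92 91
f 81 91 98
f 91 80 97
f 98 97 84
f 91 97 98
f 81 98 103
f 98 84 104
f 103 104 86
f 98 104 103
f 81 103 107
f 103 86 110
f 107 110 87
f 103 110 107
f 82 108 96
f 108 87 109
f 96 109 83
f 108 109 96
f 80 92 116
f 92 82 117
f 116 117 89
f 92 117 116
f 84 97 113
f 97 80 112
f 113 112 88
f 97 112 113
f 86 104 105
f 104 84 101
f 105 101 85
f 104 101 105
f 87 110 106
f 110 86 102
f 106 102 79
f 110 102 106



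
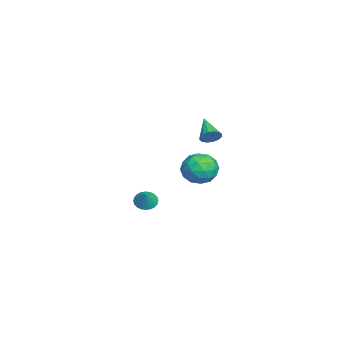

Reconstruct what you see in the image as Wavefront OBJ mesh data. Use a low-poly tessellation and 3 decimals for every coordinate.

v 3.382 2.156 3.184
v 3.614 2.344 3.67
v 2.198 1.784 3.896
v 3.473 2.578 3.557
v 3.308 2.698 3.344
v 3.162 2.673 3.088
v 3.076 2.509 2.859
v 3.071 2.25 2.716
v 3.15 1.967 2.699
v 3.291 1.733 2.812
v 3.456 1.613 3.025
v 3.602 1.638 3.281
v 3.688 1.802 3.51
v 3.693 2.061 3.653
v -2.73 1.441 -1.268
v -2.317 2.038 -2.044
v -1.163 0.842 -0.896
v -0.75 1.439 -1.672
v -1.142 1.9 -0.798
v -2.11 2.27 -1.029
v -1.37 0.61 -1.911
v -2.338 0.98 -2.142
v -1.477 1.524 -2.441
v -1.336 2.321 -1.754
v -2.144 0.559 -1.186
v -2.003 1.356 -0.499
v -2.661 1.792 -1.689
v -0.819 1.088 -1.251
v -1.049 1.359 -0.738
v -0.807 1.71 -1.194
v -2.539 1.928 -1.092
v -2.297 2.279 -1.548
v -1.606 2.198 -0.816
v -1.183 0.601 -1.392
v -0.941 0.952 -1.848
v -2.673 1.17 -1.746
v -2.431 1.521 -2.202
v -1.874 0.682 -2.124
v -1.925 1.841 -2.378
v -1.004 1.489 -2.16
v -1.368 1.002 -2.3
v -1.937 1.219 -2.436
v -1.842 2.309 -1.974
v -0.921 1.957 -1.755
v -1.151 2.228 -1.242
v -1.72 2.446 -1.377
v -1.348 2.007 -2.208
v -2.559 0.923 -1.185
v -1.638 0.571 -0.966
v -1.76 0.434 -1.563
v -2.329 0.652 -1.698
v -2.476 1.391 -0.78
v -1.555 1.039 -0.562
v -1.543 1.661 -0.504
v -2.112 1.878 -0.64
v -2.132 0.873 -0.732
v -2.076 -1.367 -4.078
v -1.771 -0.877 -4.376
v -1.424 -1.313 -3.322
v -1.942 -0.751 -4.238
v -2.134 -0.72 -4.075
v -2.317 -0.787 -3.912
v -2.463 -0.943 -3.775
v -2.551 -1.163 -3.685
v -2.565 -1.414 -3.654
v -2.506 -1.658 -3.687
v -2.38 -1.858 -3.781
v -2.209 -1.983 -3.919
v -2.017 -2.015 -4.082
v -1.834 -1.948 -4.244
v -1.688 -1.792 -4.381
v -1.601 -1.572 -4.472
v -1.586 -1.321 -4.503
v -1.646 -1.076 -4.47
f 2 1 4
f 2 4 3
f 4 1 5
f 4 5 3
f 5 1 6
f 5 6 3
f 6 1 7
f 6 7 3
f 7 1 8
f 7 8 3
f 8 1 9
f 8 9 3
f 9 1 10
f 9 10 3
f 10 1 11
f 10 11 3
f 11 1 12
f 11 12 3
f 12 1 13
f 12 13 3
f 13 1 14
f 13 14 3
f 14 1 2
f 14 2 3
f 15 52 31
f 52 26 55
f 31 55 20
f 52 55 31
f 15 31 27
f 31 20 32
f 27 32 16
f 31 32 27
f 15 27 36
f 27 16 37
f 36 37 22
f 27 37 36
f 15 36 48
f 36 22 51
f 48 51 25
f 36 51 48
f 15 48 52
f 48 25 56
f 52 56 26
f 48 56 52
f 16 32 43
f 32 20 46
f 43 46 24
f 32 46 43
f 20 55 33
f 55 26 54
f 33 54 19
f 55 54 33
f 26 56 53
f 56 25 49
f 53 49 17
f 56 49 53
f 25 51 50
f 51 22 38
f 50 38 21
f 51 38 50
f 22 37 42
f 37 16 39
f 42 39 23
f 37 39 42
f 18 44 30
f 44 24 45
f 30 45 19
f 44 45 30
f 18 30 28
f 30 19 29
f 28 29 17
f 30 29 28
f 18 28 35
f 28 17 34
f 35 34 21
f 28 34 35
f 18 35 40
f 35 21 41
f 40 41 23
f 35 41 40
f 18 40 44
f 40 23 47
f 44 47 24
f 40 47 44
f 19 45 33
f 45 24 46
f 33 46 20
f 45 46 33
f 17 29 53
f 29 19 54
f 53 54 26
f 29 54 53
f 21 34 50
f 34 17 49
f 50 49 25
f 34 49 50
f 23 41 42
f 41 21 38
f 42 38 22
f 41 38 42
f 24 47 43
f 47 23 39
f 43 39 16
f 47 39 43
f 58 57 60
f 58 60 59
f 60 57 61
f 60 61 59
f 61 57 62
f 61 62 59
f 62 57 63
f 62 63 59
f 63 57 64
f 63 64 59
f 64 57 65
f 64 65 59
f 65 57 66
f 65 66 59
f 66 57 67
f 66 67 59
f 67 57 68
f 67 68 59
f 68 57 69
f 68 69 59
f 69 57 70
f 69 70 59
f 70 57 71
f 70 71 59
f 71 57 72
f 71 72 59
f 72 57 73
f 72 73 59
f 73 57 74
f 73 74 59
f 74 57 58
f 74 58 59

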